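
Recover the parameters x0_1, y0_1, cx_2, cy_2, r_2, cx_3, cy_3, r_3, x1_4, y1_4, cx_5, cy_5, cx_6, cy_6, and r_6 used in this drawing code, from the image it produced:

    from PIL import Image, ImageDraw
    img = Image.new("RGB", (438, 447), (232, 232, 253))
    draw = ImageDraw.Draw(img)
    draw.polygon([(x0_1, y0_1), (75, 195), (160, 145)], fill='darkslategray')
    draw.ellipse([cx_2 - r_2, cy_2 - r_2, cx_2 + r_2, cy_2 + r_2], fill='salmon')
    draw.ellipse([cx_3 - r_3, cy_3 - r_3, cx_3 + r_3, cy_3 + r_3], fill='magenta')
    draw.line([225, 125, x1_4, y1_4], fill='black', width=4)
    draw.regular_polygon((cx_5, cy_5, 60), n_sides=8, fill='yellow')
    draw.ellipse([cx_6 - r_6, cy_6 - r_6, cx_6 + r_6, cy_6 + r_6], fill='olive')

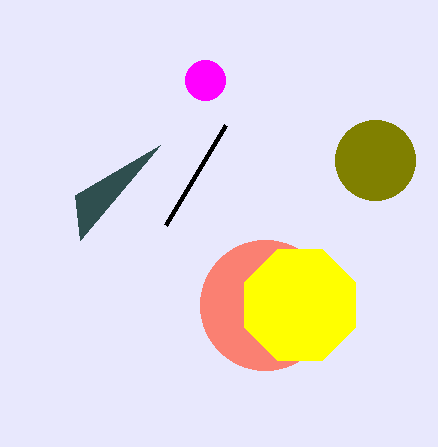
x0_1 = 80
y0_1 = 240
cx_2 = 265
cy_2 = 305
r_2 = 65
cx_3 = 205
cy_3 = 80
r_3 = 20
x1_4 = 165
y1_4 = 225
cx_5 = 300
cy_5 = 305
cx_6 = 375
cy_6 = 160
r_6 = 40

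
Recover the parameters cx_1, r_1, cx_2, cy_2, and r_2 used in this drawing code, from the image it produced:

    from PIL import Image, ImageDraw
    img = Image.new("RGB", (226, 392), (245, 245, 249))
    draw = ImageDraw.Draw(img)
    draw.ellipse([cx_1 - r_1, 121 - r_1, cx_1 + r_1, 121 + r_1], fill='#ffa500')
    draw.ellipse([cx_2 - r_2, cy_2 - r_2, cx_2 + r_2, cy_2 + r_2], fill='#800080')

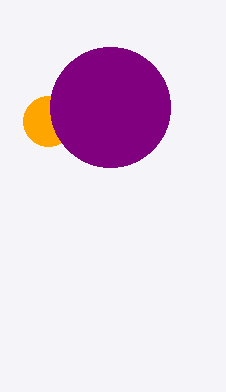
cx_1 = 48; r_1 = 25; cx_2 = 110; cy_2 = 107; r_2 = 60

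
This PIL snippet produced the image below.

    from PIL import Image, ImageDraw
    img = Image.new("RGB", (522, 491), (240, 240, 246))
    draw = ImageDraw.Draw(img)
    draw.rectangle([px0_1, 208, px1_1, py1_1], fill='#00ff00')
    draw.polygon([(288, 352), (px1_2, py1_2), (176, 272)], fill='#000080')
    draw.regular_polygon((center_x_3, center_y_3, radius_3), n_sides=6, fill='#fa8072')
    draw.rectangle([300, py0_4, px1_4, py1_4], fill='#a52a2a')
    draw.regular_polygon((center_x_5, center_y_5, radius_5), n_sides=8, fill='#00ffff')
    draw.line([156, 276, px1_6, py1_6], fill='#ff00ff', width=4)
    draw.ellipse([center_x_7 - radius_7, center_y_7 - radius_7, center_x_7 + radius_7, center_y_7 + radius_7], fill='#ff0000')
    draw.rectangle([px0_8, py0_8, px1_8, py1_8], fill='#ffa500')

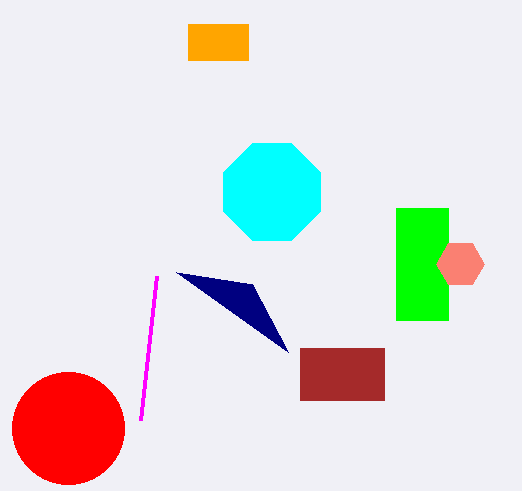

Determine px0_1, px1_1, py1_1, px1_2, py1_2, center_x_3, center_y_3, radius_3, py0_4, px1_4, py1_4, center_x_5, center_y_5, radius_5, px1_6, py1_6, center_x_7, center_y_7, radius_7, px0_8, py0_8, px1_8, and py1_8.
px0_1 = 396, px1_1 = 448, py1_1 = 320, px1_2 = 252, py1_2 = 284, center_x_3 = 460, center_y_3 = 264, radius_3 = 24, py0_4 = 348, px1_4 = 384, py1_4 = 400, center_x_5 = 272, center_y_5 = 192, radius_5 = 52, px1_6 = 140, py1_6 = 420, center_x_7 = 68, center_y_7 = 428, radius_7 = 56, px0_8 = 188, py0_8 = 24, px1_8 = 248, py1_8 = 60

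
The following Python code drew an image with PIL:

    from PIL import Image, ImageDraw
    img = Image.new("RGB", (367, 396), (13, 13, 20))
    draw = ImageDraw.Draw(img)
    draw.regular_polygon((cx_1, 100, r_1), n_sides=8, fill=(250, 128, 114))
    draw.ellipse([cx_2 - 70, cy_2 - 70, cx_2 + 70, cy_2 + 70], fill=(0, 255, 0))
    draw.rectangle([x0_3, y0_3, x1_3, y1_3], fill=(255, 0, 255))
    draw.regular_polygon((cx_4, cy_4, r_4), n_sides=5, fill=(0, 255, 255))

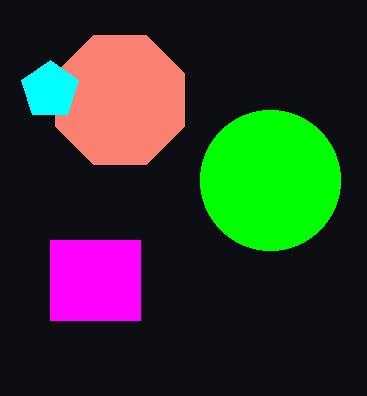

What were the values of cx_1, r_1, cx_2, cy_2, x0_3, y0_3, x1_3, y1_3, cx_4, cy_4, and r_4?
cx_1 = 120
r_1 = 70
cx_2 = 270
cy_2 = 180
x0_3 = 50
y0_3 = 240
x1_3 = 140
y1_3 = 320
cx_4 = 50
cy_4 = 90
r_4 = 30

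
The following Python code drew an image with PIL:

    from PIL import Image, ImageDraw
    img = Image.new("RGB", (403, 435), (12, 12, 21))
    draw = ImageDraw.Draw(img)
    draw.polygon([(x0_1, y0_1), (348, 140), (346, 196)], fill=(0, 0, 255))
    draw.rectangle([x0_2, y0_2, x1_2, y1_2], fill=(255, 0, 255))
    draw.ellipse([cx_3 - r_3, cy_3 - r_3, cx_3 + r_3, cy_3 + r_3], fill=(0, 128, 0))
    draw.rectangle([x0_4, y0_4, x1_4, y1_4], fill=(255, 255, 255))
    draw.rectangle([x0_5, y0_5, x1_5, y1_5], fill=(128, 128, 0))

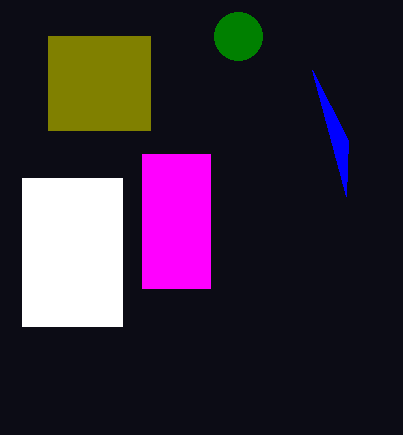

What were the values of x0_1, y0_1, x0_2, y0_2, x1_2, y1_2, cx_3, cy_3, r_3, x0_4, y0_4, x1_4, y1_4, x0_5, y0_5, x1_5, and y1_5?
x0_1 = 312, y0_1 = 70, x0_2 = 142, y0_2 = 154, x1_2 = 210, y1_2 = 288, cx_3 = 238, cy_3 = 36, r_3 = 24, x0_4 = 22, y0_4 = 178, x1_4 = 122, y1_4 = 326, x0_5 = 48, y0_5 = 36, x1_5 = 150, y1_5 = 130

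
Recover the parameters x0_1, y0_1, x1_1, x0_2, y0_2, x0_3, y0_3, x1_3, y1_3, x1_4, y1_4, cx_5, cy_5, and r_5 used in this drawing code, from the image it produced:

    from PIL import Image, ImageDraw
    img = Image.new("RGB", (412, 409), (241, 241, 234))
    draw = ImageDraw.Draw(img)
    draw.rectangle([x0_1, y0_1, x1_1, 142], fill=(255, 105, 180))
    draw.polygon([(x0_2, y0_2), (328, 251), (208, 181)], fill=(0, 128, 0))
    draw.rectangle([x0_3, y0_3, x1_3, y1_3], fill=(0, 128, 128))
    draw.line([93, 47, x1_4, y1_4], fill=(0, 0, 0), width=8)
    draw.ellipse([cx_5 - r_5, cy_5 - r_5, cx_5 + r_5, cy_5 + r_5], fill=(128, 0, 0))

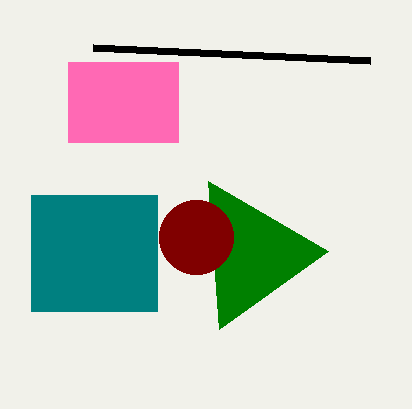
x0_1 = 68; y0_1 = 62; x1_1 = 178; x0_2 = 219; y0_2 = 329; x0_3 = 31; y0_3 = 195; x1_3 = 157; y1_3 = 311; x1_4 = 370; y1_4 = 60; cx_5 = 196; cy_5 = 237; r_5 = 37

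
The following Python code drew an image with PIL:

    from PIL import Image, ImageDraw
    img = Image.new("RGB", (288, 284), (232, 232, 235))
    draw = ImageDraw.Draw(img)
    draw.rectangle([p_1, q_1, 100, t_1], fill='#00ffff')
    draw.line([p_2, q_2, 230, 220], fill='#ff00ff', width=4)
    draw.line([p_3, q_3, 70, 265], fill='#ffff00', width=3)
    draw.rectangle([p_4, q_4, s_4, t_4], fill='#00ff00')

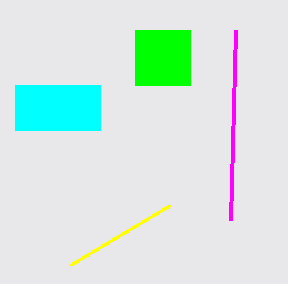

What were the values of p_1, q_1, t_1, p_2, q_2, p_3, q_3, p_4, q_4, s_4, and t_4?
p_1 = 15, q_1 = 85, t_1 = 130, p_2 = 235, q_2 = 30, p_3 = 170, q_3 = 205, p_4 = 135, q_4 = 30, s_4 = 190, t_4 = 85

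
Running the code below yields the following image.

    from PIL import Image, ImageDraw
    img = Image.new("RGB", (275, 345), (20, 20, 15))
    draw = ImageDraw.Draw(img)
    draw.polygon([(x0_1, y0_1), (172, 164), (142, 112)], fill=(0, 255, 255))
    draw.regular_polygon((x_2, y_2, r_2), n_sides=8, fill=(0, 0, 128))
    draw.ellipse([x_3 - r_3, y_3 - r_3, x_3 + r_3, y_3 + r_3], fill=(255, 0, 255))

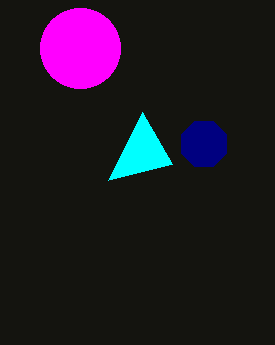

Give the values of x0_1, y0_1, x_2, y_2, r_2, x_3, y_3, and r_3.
x0_1 = 108, y0_1 = 180, x_2 = 204, y_2 = 144, r_2 = 24, x_3 = 80, y_3 = 48, r_3 = 40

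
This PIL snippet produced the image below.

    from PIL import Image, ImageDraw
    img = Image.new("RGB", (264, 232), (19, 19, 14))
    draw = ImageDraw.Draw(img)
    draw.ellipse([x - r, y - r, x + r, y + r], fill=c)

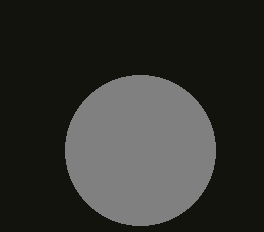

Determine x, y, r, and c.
x = 140, y = 150, r = 75, c = 'gray'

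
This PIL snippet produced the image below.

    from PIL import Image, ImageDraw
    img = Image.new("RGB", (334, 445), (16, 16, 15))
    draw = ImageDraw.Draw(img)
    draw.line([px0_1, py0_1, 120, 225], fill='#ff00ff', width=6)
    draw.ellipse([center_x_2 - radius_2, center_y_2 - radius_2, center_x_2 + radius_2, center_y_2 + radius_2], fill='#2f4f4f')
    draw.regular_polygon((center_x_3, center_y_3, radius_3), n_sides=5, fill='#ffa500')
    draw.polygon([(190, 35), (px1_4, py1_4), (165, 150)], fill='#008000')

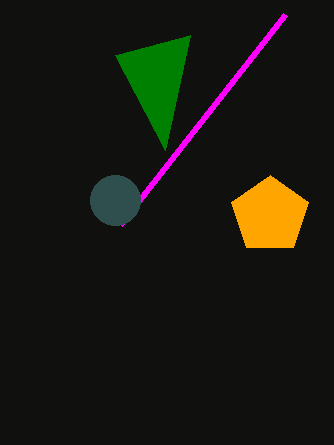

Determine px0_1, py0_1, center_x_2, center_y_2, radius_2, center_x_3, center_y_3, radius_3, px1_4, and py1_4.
px0_1 = 285
py0_1 = 15
center_x_2 = 115
center_y_2 = 200
radius_2 = 25
center_x_3 = 270
center_y_3 = 215
radius_3 = 40
px1_4 = 115
py1_4 = 55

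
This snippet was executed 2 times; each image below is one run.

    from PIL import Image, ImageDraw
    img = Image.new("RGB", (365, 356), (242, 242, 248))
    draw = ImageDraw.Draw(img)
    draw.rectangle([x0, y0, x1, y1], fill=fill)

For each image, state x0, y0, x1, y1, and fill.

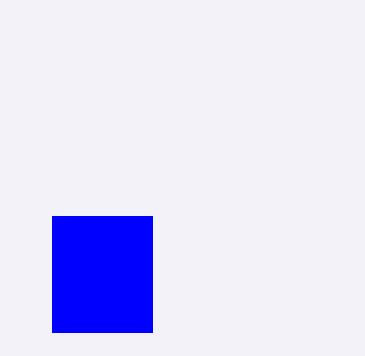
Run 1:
x0 = 52, y0 = 216, x1 = 152, y1 = 332, fill = 'blue'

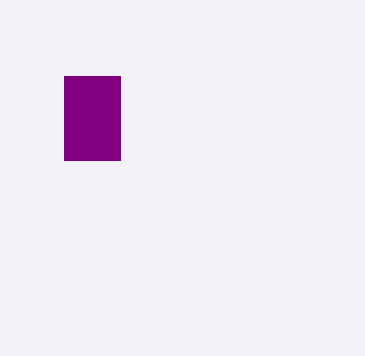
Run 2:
x0 = 64
y0 = 76
x1 = 120
y1 = 160
fill = 'purple'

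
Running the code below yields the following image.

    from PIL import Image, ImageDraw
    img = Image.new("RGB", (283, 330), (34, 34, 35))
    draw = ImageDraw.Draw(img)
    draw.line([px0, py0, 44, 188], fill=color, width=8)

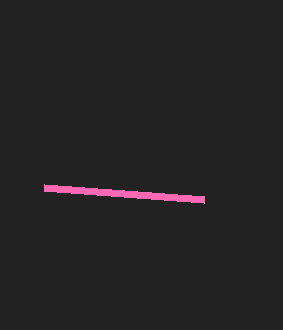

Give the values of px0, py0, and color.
px0 = 204
py0 = 200
color = 'hotpink'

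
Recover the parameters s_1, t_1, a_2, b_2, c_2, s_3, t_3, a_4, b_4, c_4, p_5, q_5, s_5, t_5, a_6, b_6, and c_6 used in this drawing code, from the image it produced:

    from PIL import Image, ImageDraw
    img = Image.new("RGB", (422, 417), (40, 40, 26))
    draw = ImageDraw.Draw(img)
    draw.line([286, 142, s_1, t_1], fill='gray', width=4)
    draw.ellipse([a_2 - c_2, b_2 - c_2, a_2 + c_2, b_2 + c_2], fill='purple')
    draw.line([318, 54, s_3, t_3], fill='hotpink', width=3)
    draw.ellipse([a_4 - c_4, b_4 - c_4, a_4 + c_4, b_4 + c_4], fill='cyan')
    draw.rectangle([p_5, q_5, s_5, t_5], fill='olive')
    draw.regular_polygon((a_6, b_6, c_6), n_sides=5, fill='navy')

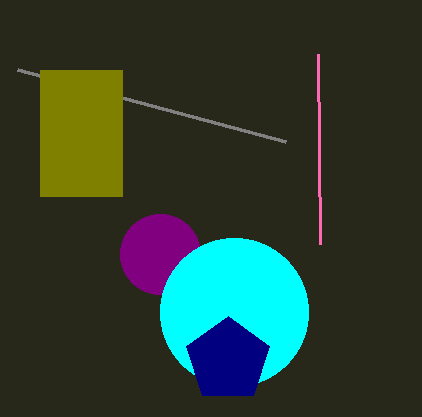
s_1 = 18
t_1 = 70
a_2 = 160
b_2 = 254
c_2 = 40
s_3 = 320
t_3 = 244
a_4 = 234
b_4 = 312
c_4 = 74
p_5 = 40
q_5 = 70
s_5 = 122
t_5 = 196
a_6 = 228
b_6 = 360
c_6 = 44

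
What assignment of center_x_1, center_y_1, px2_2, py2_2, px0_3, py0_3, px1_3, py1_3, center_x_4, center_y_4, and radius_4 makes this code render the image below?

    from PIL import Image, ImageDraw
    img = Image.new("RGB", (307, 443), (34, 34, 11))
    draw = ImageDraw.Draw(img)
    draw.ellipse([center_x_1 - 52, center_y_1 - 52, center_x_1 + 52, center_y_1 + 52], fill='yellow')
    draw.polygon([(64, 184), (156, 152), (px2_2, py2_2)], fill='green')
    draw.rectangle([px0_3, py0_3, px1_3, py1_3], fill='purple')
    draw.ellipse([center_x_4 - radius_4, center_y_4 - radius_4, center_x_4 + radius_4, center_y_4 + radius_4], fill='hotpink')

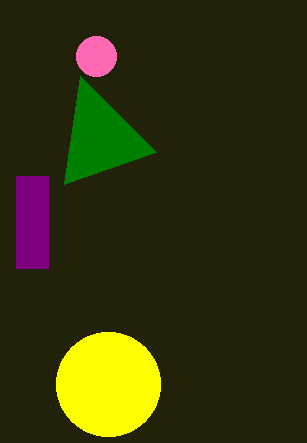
center_x_1 = 108, center_y_1 = 384, px2_2 = 80, py2_2 = 76, px0_3 = 16, py0_3 = 176, px1_3 = 48, py1_3 = 268, center_x_4 = 96, center_y_4 = 56, radius_4 = 20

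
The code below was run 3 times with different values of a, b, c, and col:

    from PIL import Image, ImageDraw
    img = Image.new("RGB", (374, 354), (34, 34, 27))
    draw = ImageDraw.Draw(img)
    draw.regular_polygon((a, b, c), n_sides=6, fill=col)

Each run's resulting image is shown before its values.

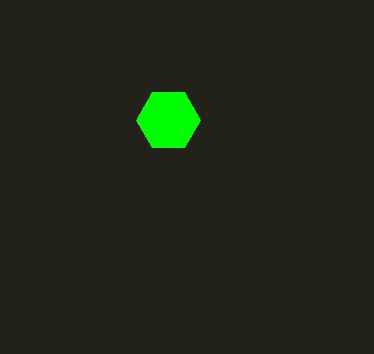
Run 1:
a = 168, b = 120, c = 32, col = 'lime'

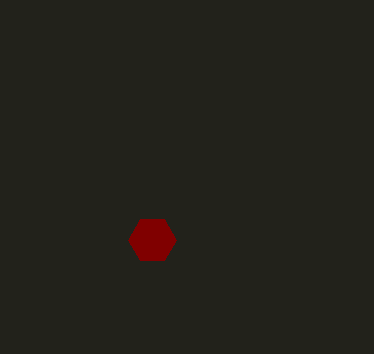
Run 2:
a = 152, b = 240, c = 24, col = 'maroon'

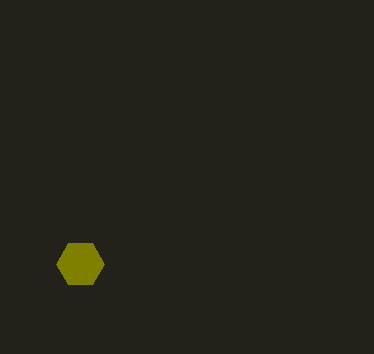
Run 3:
a = 80
b = 264
c = 24
col = 'olive'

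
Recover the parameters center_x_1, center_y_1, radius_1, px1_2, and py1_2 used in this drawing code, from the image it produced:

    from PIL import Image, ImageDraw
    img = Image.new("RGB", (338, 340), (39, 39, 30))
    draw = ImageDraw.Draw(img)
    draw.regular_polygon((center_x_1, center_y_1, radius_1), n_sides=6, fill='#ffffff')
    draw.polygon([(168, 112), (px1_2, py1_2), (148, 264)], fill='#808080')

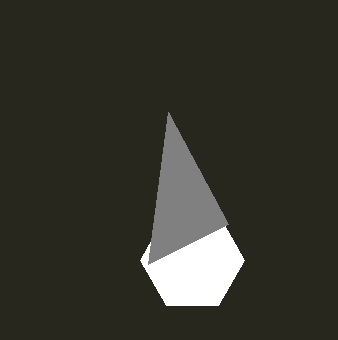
center_x_1 = 192, center_y_1 = 260, radius_1 = 52, px1_2 = 228, py1_2 = 224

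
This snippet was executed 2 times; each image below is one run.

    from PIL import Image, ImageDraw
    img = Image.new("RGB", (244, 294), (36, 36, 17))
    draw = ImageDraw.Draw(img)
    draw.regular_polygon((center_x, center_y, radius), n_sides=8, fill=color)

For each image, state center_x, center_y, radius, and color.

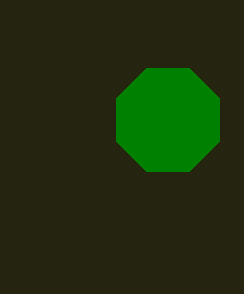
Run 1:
center_x = 168, center_y = 120, radius = 56, color = 'green'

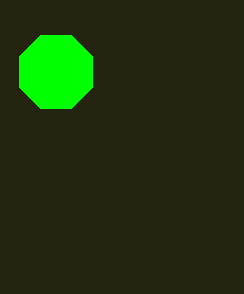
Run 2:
center_x = 56; center_y = 72; radius = 40; color = 'lime'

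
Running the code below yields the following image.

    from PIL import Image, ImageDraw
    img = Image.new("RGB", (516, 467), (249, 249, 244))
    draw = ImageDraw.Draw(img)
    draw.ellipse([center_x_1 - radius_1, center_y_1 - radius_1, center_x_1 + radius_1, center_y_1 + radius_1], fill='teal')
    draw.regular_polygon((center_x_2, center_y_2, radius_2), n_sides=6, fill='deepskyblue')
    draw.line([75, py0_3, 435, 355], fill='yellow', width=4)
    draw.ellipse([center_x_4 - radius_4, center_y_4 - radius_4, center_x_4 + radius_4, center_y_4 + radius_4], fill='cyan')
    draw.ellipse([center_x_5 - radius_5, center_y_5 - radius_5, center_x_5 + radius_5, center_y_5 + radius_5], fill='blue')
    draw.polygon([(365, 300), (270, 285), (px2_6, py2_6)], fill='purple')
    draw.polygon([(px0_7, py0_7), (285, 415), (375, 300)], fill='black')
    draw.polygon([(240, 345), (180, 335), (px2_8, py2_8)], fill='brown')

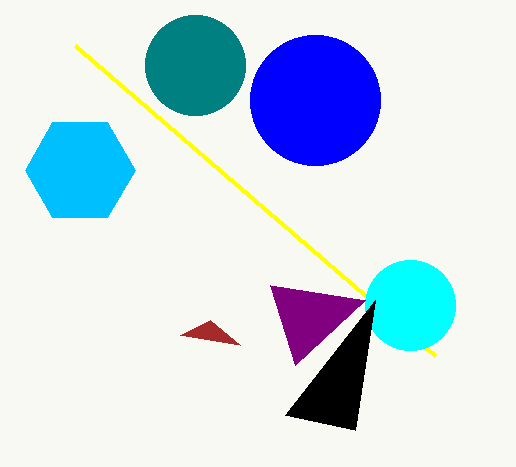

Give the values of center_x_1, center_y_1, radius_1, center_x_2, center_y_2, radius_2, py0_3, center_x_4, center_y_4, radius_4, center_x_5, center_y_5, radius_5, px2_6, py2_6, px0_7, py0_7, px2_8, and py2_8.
center_x_1 = 195
center_y_1 = 65
radius_1 = 50
center_x_2 = 80
center_y_2 = 170
radius_2 = 55
py0_3 = 45
center_x_4 = 410
center_y_4 = 305
radius_4 = 45
center_x_5 = 315
center_y_5 = 100
radius_5 = 65
px2_6 = 295
py2_6 = 365
px0_7 = 355
py0_7 = 430
px2_8 = 210
py2_8 = 320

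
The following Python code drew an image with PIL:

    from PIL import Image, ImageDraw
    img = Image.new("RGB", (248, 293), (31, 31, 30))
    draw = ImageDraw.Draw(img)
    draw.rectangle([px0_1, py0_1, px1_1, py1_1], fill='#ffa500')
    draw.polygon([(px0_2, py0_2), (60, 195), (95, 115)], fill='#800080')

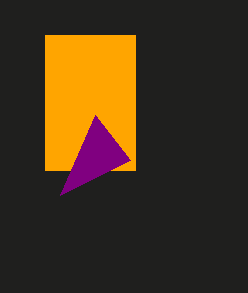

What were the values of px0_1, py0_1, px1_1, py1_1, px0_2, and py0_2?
px0_1 = 45, py0_1 = 35, px1_1 = 135, py1_1 = 170, px0_2 = 130, py0_2 = 160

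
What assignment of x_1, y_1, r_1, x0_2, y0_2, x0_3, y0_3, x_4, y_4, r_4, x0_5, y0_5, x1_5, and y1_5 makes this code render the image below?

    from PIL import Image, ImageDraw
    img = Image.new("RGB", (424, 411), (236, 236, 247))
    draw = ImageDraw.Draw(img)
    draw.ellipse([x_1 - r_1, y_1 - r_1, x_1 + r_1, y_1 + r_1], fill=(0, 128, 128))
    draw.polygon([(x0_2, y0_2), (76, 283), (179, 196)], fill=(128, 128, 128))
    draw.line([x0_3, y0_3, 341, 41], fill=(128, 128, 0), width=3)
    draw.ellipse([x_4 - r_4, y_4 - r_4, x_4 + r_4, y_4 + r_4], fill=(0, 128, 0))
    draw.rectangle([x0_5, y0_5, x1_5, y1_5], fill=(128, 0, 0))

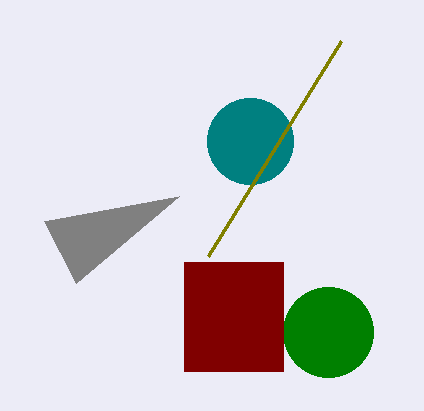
x_1 = 250; y_1 = 141; r_1 = 43; x0_2 = 44; y0_2 = 221; x0_3 = 208; y0_3 = 256; x_4 = 328; y_4 = 332; r_4 = 45; x0_5 = 184; y0_5 = 262; x1_5 = 283; y1_5 = 371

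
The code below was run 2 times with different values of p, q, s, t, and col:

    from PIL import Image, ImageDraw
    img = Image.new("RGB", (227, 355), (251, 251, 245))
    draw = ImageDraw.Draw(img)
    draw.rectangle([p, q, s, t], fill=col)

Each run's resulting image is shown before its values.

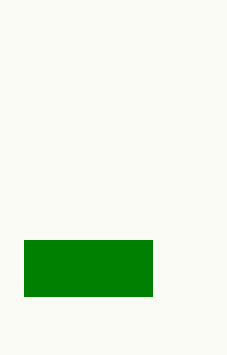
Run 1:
p = 24, q = 240, s = 152, t = 296, col = 'green'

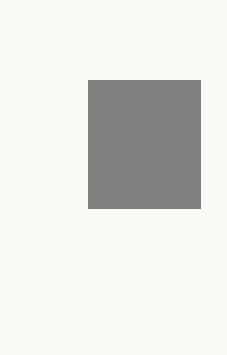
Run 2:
p = 88
q = 80
s = 200
t = 208
col = 'gray'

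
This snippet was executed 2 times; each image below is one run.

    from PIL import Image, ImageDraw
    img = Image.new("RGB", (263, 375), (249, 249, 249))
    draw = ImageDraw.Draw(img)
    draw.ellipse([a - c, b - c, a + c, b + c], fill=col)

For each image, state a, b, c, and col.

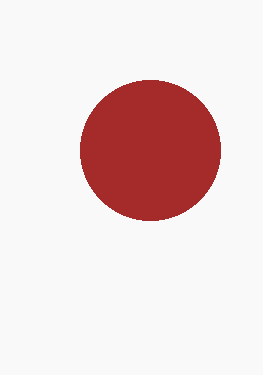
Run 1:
a = 150; b = 150; c = 70; col = 'brown'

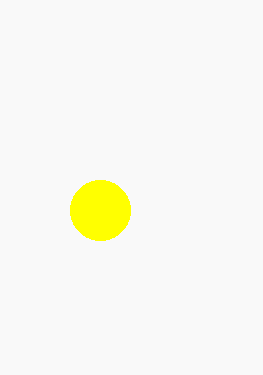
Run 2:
a = 100; b = 210; c = 30; col = 'yellow'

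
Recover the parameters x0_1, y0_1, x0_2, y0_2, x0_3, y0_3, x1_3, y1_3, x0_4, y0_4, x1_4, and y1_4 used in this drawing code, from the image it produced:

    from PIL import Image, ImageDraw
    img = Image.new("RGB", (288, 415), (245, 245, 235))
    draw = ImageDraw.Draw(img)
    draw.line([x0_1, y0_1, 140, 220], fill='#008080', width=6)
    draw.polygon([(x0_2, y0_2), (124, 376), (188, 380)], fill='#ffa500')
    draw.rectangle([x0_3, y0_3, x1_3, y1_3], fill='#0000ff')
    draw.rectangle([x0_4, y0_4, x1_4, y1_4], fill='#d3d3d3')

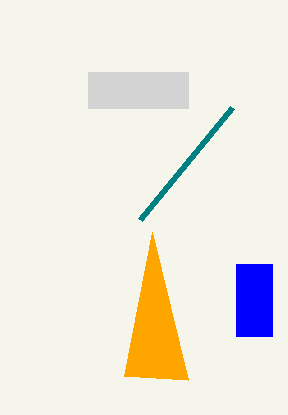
x0_1 = 232; y0_1 = 108; x0_2 = 152; y0_2 = 232; x0_3 = 236; y0_3 = 264; x1_3 = 272; y1_3 = 336; x0_4 = 88; y0_4 = 72; x1_4 = 188; y1_4 = 108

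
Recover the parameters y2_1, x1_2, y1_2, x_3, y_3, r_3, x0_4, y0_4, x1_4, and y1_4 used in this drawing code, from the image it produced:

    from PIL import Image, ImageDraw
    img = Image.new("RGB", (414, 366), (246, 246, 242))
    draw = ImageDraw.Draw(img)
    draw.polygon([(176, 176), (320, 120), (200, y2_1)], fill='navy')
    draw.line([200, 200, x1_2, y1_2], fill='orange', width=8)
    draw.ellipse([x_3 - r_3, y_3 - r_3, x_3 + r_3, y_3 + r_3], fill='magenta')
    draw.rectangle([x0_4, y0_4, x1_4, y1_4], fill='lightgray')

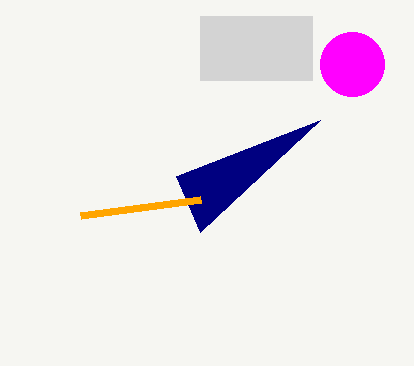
y2_1 = 232
x1_2 = 80
y1_2 = 216
x_3 = 352
y_3 = 64
r_3 = 32
x0_4 = 200
y0_4 = 16
x1_4 = 312
y1_4 = 80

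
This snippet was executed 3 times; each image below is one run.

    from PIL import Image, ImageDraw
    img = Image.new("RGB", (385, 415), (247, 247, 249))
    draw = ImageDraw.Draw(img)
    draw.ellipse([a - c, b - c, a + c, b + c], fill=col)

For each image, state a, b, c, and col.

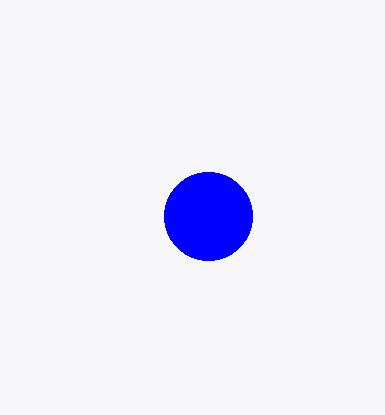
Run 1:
a = 208
b = 216
c = 44
col = 'blue'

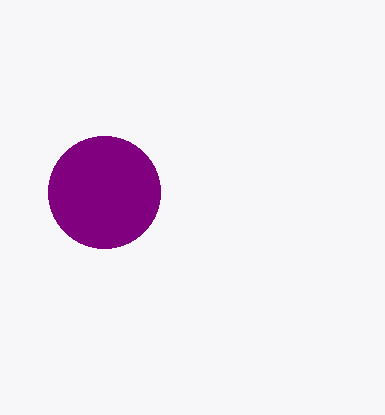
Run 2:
a = 104; b = 192; c = 56; col = 'purple'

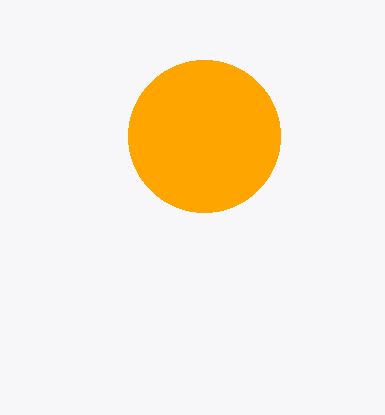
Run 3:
a = 204
b = 136
c = 76
col = 'orange'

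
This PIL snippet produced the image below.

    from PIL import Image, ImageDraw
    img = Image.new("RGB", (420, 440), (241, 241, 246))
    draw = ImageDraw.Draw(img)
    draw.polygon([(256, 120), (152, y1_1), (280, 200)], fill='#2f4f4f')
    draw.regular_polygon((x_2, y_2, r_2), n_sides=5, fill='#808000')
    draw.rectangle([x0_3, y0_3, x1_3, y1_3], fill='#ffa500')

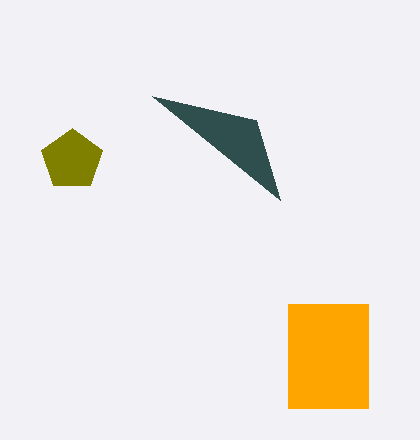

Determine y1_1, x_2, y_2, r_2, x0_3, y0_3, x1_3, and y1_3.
y1_1 = 96
x_2 = 72
y_2 = 160
r_2 = 32
x0_3 = 288
y0_3 = 304
x1_3 = 368
y1_3 = 408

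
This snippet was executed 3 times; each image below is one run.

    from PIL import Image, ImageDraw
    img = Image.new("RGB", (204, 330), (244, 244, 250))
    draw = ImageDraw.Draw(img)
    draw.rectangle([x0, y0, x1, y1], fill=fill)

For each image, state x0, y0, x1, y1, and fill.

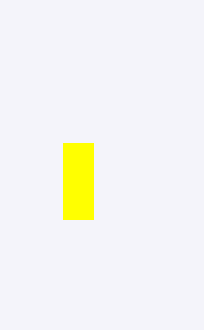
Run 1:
x0 = 63, y0 = 143, x1 = 93, y1 = 219, fill = 'yellow'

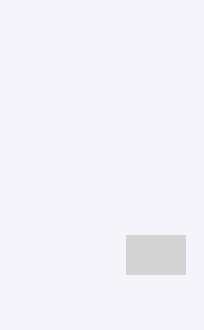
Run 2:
x0 = 126, y0 = 235, x1 = 185, y1 = 274, fill = 'lightgray'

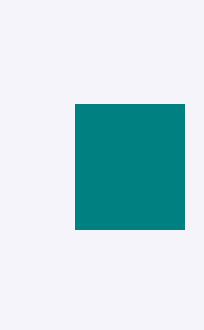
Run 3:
x0 = 75; y0 = 104; x1 = 184; y1 = 229; fill = 'teal'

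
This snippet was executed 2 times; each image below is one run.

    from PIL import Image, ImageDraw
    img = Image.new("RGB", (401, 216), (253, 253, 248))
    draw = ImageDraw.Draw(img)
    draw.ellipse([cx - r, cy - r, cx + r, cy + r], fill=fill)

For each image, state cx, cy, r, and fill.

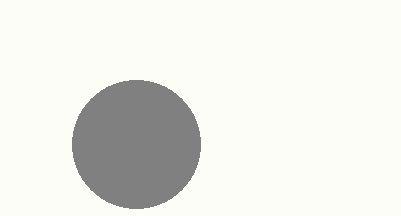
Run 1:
cx = 136, cy = 144, r = 64, fill = 'gray'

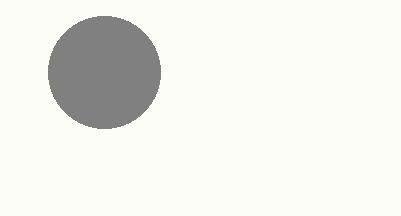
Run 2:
cx = 104
cy = 72
r = 56
fill = 'gray'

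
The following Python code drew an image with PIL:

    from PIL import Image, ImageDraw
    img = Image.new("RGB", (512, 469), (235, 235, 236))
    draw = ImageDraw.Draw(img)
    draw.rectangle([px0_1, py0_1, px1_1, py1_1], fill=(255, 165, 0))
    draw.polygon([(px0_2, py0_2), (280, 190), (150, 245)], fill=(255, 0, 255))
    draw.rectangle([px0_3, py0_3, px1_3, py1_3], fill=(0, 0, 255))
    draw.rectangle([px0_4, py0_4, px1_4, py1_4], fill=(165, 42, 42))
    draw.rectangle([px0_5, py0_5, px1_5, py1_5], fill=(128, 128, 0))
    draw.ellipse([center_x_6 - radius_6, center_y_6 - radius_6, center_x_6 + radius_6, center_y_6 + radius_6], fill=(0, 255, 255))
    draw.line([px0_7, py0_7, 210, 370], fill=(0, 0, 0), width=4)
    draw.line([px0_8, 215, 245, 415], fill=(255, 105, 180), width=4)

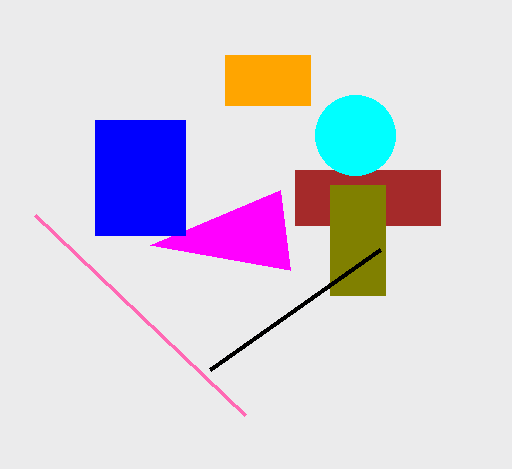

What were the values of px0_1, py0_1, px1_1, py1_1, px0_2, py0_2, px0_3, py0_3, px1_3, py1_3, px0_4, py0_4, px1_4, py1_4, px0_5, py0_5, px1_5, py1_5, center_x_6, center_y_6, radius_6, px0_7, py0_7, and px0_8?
px0_1 = 225
py0_1 = 55
px1_1 = 310
py1_1 = 105
px0_2 = 290
py0_2 = 270
px0_3 = 95
py0_3 = 120
px1_3 = 185
py1_3 = 235
px0_4 = 295
py0_4 = 170
px1_4 = 440
py1_4 = 225
px0_5 = 330
py0_5 = 185
px1_5 = 385
py1_5 = 295
center_x_6 = 355
center_y_6 = 135
radius_6 = 40
px0_7 = 380
py0_7 = 250
px0_8 = 35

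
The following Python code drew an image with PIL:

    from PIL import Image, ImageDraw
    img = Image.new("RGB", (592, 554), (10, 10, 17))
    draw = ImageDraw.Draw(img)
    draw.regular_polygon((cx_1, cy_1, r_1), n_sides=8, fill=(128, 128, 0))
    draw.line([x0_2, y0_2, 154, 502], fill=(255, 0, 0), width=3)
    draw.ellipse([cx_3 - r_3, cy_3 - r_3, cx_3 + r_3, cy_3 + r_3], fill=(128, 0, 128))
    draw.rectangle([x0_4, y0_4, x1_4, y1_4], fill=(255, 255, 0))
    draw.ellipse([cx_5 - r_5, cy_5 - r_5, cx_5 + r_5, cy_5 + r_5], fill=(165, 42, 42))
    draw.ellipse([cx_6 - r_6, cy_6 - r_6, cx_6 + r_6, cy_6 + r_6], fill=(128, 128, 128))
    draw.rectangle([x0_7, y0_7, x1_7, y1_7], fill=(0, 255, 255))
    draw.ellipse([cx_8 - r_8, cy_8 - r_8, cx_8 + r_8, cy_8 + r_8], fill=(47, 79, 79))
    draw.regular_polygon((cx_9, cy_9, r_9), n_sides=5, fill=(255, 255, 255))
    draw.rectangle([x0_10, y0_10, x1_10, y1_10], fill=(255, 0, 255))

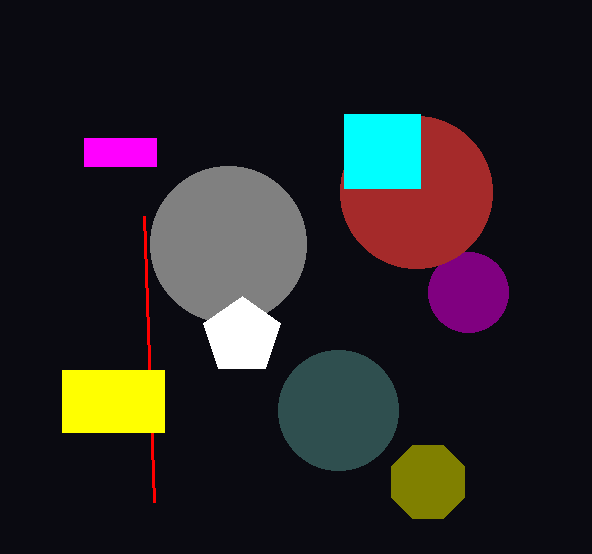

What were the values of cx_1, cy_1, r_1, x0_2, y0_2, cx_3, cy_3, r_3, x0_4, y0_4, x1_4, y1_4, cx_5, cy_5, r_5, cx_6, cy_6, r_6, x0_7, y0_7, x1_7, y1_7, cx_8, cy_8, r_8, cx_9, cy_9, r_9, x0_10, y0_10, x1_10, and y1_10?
cx_1 = 428, cy_1 = 482, r_1 = 40, x0_2 = 144, y0_2 = 216, cx_3 = 468, cy_3 = 292, r_3 = 40, x0_4 = 62, y0_4 = 370, x1_4 = 164, y1_4 = 432, cx_5 = 416, cy_5 = 192, r_5 = 76, cx_6 = 228, cy_6 = 244, r_6 = 78, x0_7 = 344, y0_7 = 114, x1_7 = 420, y1_7 = 188, cx_8 = 338, cy_8 = 410, r_8 = 60, cx_9 = 242, cy_9 = 336, r_9 = 40, x0_10 = 84, y0_10 = 138, x1_10 = 156, y1_10 = 166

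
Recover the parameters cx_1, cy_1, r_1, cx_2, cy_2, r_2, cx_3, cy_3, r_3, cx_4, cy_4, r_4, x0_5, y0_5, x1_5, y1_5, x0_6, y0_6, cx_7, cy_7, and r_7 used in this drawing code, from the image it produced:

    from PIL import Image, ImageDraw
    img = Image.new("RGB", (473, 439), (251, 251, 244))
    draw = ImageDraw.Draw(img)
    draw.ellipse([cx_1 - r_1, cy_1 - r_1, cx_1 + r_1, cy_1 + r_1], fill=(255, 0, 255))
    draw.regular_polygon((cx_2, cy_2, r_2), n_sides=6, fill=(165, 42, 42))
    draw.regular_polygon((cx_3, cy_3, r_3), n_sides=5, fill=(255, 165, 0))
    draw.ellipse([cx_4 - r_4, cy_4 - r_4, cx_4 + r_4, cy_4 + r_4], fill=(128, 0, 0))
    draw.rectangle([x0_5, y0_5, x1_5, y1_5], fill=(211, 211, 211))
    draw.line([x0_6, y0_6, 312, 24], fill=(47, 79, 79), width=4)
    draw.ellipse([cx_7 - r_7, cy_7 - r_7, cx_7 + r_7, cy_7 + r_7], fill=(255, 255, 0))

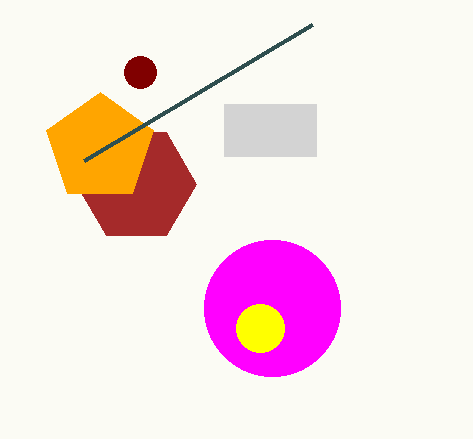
cx_1 = 272, cy_1 = 308, r_1 = 68, cx_2 = 136, cy_2 = 184, r_2 = 60, cx_3 = 100, cy_3 = 148, r_3 = 56, cx_4 = 140, cy_4 = 72, r_4 = 16, x0_5 = 224, y0_5 = 104, x1_5 = 316, y1_5 = 156, x0_6 = 84, y0_6 = 160, cx_7 = 260, cy_7 = 328, r_7 = 24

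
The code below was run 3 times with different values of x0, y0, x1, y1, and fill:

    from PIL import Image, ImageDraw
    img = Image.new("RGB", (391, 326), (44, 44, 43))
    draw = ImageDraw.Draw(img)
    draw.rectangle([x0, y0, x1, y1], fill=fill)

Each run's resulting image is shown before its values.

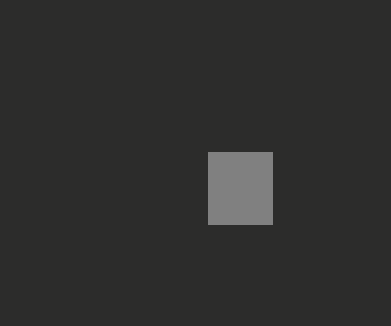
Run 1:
x0 = 208; y0 = 152; x1 = 272; y1 = 224; fill = 'gray'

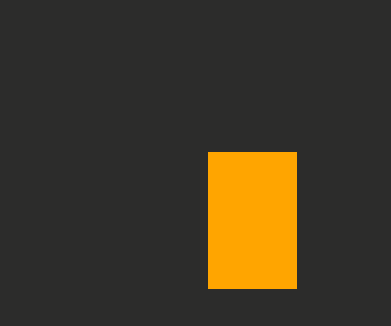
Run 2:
x0 = 208, y0 = 152, x1 = 296, y1 = 288, fill = 'orange'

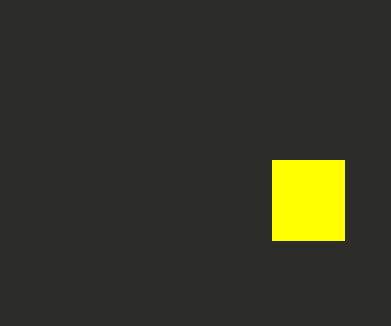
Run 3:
x0 = 272
y0 = 160
x1 = 344
y1 = 240
fill = 'yellow'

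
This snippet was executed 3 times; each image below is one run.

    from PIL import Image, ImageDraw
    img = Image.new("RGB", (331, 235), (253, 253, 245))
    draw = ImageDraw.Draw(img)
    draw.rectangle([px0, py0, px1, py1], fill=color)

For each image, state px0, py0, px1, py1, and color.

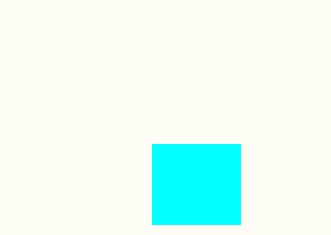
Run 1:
px0 = 152; py0 = 144; px1 = 240; py1 = 224; color = 'cyan'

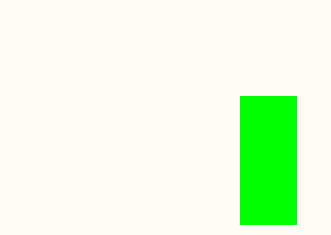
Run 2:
px0 = 240, py0 = 96, px1 = 296, py1 = 224, color = 'lime'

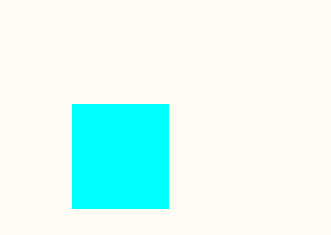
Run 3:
px0 = 72, py0 = 104, px1 = 168, py1 = 208, color = 'cyan'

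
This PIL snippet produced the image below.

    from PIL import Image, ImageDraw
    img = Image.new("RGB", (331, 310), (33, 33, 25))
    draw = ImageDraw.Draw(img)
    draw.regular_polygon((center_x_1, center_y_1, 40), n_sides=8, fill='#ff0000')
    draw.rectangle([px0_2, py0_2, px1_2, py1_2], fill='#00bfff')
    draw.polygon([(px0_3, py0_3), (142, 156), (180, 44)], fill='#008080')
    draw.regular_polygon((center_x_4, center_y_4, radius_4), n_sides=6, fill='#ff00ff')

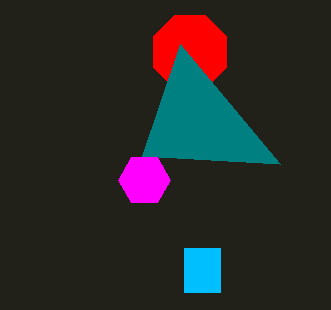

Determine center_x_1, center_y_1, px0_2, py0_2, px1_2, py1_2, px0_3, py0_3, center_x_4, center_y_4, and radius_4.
center_x_1 = 190
center_y_1 = 52
px0_2 = 184
py0_2 = 248
px1_2 = 220
py1_2 = 292
px0_3 = 280
py0_3 = 164
center_x_4 = 144
center_y_4 = 180
radius_4 = 26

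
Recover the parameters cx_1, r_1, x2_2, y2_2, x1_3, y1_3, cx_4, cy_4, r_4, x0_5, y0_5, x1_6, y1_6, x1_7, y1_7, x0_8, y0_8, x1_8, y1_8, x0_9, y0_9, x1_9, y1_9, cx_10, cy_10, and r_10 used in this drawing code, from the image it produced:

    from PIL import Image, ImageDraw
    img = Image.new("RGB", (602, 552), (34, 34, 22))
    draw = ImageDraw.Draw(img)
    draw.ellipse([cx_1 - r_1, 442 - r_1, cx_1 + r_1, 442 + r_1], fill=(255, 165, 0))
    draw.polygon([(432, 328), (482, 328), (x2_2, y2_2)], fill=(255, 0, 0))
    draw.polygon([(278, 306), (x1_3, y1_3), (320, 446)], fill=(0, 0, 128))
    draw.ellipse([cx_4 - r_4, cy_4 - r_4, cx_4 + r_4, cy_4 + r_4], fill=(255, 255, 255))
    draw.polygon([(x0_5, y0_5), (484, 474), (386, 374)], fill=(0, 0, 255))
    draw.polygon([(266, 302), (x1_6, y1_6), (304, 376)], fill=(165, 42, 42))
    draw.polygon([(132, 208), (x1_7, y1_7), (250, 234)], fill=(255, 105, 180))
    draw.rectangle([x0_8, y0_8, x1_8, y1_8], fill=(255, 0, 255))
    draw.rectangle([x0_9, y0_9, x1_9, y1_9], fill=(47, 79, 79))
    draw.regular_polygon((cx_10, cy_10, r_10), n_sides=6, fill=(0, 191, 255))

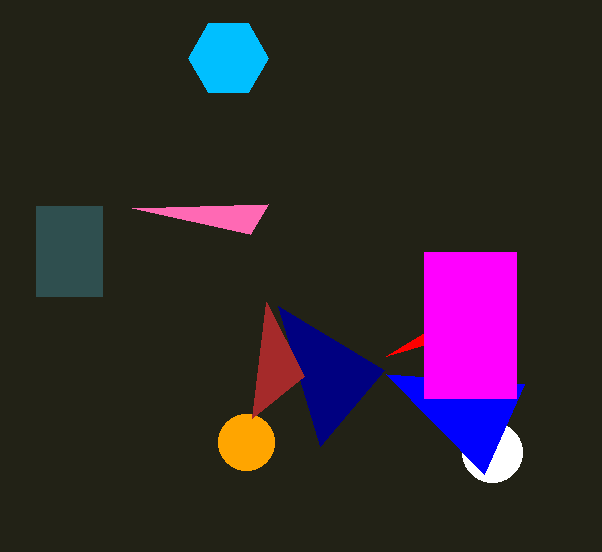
cx_1 = 246; r_1 = 28; x2_2 = 386; y2_2 = 356; x1_3 = 384; y1_3 = 370; cx_4 = 492; cy_4 = 452; r_4 = 30; x0_5 = 524; y0_5 = 384; x1_6 = 252; y1_6 = 418; x1_7 = 268; y1_7 = 204; x0_8 = 424; y0_8 = 252; x1_8 = 516; y1_8 = 398; x0_9 = 36; y0_9 = 206; x1_9 = 102; y1_9 = 296; cx_10 = 228; cy_10 = 58; r_10 = 40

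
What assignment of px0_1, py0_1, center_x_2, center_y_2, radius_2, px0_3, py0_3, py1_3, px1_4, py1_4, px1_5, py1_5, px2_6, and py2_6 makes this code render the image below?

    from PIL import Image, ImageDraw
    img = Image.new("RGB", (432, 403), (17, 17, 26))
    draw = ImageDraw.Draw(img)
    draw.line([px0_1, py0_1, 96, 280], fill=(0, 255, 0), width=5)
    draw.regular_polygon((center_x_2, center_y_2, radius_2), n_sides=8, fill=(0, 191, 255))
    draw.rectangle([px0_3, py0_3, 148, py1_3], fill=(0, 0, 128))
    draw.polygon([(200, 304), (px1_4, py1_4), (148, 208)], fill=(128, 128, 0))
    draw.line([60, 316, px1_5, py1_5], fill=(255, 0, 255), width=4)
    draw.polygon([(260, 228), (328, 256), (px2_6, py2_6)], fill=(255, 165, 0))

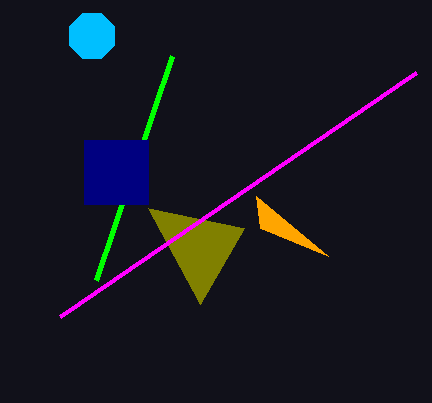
px0_1 = 172, py0_1 = 56, center_x_2 = 92, center_y_2 = 36, radius_2 = 24, px0_3 = 84, py0_3 = 140, py1_3 = 204, px1_4 = 244, py1_4 = 228, px1_5 = 416, py1_5 = 72, px2_6 = 256, py2_6 = 196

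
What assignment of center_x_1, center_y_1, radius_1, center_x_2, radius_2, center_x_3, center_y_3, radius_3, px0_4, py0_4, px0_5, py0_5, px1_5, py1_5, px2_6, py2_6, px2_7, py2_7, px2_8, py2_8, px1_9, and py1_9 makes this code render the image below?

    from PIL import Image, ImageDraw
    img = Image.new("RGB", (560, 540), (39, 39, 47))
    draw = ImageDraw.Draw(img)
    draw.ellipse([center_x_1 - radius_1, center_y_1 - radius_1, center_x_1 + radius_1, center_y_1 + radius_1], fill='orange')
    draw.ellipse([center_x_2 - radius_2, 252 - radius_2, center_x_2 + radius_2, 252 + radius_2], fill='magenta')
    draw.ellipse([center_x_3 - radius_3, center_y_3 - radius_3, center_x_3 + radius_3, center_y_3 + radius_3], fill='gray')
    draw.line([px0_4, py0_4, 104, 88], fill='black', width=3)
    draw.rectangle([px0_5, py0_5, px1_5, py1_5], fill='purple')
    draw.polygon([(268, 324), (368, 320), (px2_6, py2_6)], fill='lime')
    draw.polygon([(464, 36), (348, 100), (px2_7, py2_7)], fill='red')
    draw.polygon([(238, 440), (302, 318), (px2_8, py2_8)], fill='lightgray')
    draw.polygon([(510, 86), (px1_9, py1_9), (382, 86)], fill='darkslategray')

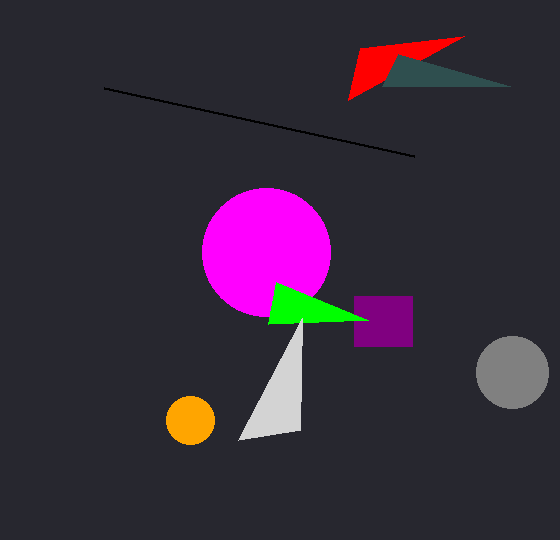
center_x_1 = 190; center_y_1 = 420; radius_1 = 24; center_x_2 = 266; radius_2 = 64; center_x_3 = 512; center_y_3 = 372; radius_3 = 36; px0_4 = 414; py0_4 = 156; px0_5 = 354; py0_5 = 296; px1_5 = 412; py1_5 = 346; px2_6 = 276; py2_6 = 282; px2_7 = 360; py2_7 = 48; px2_8 = 300; py2_8 = 430; px1_9 = 398; py1_9 = 54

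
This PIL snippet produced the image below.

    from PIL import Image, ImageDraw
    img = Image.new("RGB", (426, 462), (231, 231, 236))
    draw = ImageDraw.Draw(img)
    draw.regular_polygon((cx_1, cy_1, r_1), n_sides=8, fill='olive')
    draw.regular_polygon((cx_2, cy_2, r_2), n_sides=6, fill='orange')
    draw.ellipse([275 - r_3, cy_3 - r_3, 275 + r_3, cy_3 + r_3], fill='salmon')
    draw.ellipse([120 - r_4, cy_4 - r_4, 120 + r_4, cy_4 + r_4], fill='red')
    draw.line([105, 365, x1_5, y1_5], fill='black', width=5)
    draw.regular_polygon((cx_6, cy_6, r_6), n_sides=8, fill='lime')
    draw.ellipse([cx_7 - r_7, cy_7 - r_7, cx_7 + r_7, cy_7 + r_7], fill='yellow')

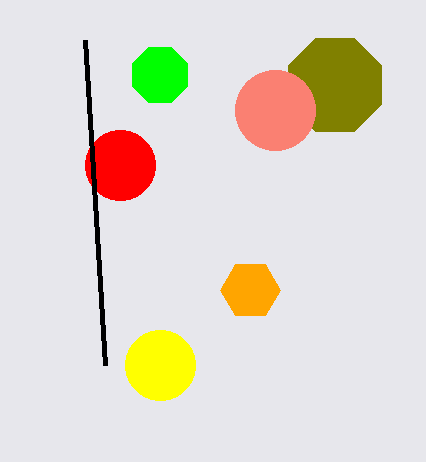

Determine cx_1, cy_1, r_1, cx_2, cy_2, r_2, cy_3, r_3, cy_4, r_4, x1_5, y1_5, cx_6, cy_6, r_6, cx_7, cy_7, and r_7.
cx_1 = 335
cy_1 = 85
r_1 = 50
cx_2 = 250
cy_2 = 290
r_2 = 30
cy_3 = 110
r_3 = 40
cy_4 = 165
r_4 = 35
x1_5 = 85
y1_5 = 40
cx_6 = 160
cy_6 = 75
r_6 = 30
cx_7 = 160
cy_7 = 365
r_7 = 35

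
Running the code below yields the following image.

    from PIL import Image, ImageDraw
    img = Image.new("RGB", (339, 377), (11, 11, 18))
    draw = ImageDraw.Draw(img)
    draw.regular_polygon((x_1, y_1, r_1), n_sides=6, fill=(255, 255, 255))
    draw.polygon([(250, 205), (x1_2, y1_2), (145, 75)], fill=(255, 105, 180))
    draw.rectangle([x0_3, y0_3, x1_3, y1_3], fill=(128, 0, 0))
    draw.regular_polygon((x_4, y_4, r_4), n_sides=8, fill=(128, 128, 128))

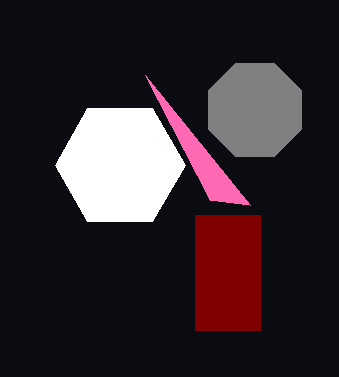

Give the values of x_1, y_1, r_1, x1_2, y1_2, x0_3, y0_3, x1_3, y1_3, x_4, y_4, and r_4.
x_1 = 120; y_1 = 165; r_1 = 65; x1_2 = 210; y1_2 = 200; x0_3 = 195; y0_3 = 215; x1_3 = 260; y1_3 = 330; x_4 = 255; y_4 = 110; r_4 = 50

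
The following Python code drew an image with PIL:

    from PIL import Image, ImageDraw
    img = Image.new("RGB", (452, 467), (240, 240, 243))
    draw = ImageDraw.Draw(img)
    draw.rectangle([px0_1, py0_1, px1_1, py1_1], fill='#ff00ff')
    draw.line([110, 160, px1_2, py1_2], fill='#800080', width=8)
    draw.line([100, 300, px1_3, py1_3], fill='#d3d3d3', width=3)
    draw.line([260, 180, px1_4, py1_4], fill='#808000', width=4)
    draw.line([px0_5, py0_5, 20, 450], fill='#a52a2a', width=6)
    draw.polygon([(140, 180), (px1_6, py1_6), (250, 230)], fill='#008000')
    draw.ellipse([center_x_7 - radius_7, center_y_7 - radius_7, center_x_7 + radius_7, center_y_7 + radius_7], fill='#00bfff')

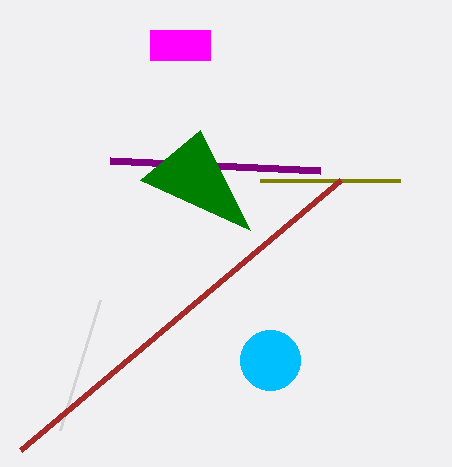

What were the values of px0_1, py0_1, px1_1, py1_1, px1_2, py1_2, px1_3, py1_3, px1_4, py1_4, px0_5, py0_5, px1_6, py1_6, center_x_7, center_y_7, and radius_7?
px0_1 = 150; py0_1 = 30; px1_1 = 210; py1_1 = 60; px1_2 = 320; py1_2 = 170; px1_3 = 60; py1_3 = 430; px1_4 = 400; py1_4 = 180; px0_5 = 340; py0_5 = 180; px1_6 = 200; py1_6 = 130; center_x_7 = 270; center_y_7 = 360; radius_7 = 30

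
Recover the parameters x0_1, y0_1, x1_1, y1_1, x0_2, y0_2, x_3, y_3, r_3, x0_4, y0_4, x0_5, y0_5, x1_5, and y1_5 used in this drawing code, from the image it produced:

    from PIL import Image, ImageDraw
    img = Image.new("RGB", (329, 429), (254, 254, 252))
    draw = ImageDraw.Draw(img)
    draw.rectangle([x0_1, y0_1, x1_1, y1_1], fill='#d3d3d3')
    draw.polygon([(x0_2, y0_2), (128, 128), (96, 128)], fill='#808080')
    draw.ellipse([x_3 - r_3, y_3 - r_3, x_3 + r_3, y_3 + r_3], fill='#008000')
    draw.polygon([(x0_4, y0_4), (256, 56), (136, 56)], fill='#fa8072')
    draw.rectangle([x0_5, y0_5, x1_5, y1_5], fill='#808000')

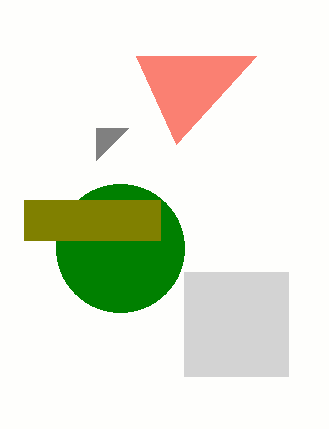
x0_1 = 184, y0_1 = 272, x1_1 = 288, y1_1 = 376, x0_2 = 96, y0_2 = 160, x_3 = 120, y_3 = 248, r_3 = 64, x0_4 = 176, y0_4 = 144, x0_5 = 24, y0_5 = 200, x1_5 = 160, y1_5 = 240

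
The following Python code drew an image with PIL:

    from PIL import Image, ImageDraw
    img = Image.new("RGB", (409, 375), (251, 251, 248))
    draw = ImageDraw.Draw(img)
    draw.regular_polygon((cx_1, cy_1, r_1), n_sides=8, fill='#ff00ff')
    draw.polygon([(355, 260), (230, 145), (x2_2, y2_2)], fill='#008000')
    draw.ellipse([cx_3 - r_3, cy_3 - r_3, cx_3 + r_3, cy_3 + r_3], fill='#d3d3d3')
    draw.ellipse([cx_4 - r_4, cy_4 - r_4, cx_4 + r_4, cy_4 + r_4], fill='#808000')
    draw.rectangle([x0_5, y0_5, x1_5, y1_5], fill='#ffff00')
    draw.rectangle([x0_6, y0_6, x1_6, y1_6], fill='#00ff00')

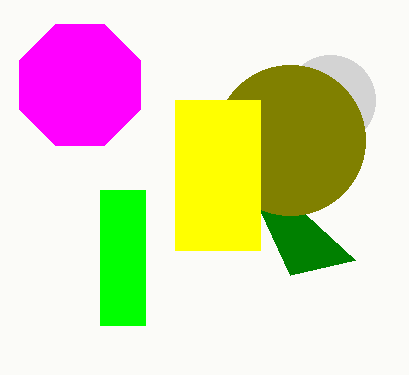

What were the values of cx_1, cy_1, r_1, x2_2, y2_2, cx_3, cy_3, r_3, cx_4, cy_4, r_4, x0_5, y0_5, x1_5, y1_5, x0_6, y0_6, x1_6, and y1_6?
cx_1 = 80, cy_1 = 85, r_1 = 65, x2_2 = 290, y2_2 = 275, cx_3 = 330, cy_3 = 100, r_3 = 45, cx_4 = 290, cy_4 = 140, r_4 = 75, x0_5 = 175, y0_5 = 100, x1_5 = 260, y1_5 = 250, x0_6 = 100, y0_6 = 190, x1_6 = 145, y1_6 = 325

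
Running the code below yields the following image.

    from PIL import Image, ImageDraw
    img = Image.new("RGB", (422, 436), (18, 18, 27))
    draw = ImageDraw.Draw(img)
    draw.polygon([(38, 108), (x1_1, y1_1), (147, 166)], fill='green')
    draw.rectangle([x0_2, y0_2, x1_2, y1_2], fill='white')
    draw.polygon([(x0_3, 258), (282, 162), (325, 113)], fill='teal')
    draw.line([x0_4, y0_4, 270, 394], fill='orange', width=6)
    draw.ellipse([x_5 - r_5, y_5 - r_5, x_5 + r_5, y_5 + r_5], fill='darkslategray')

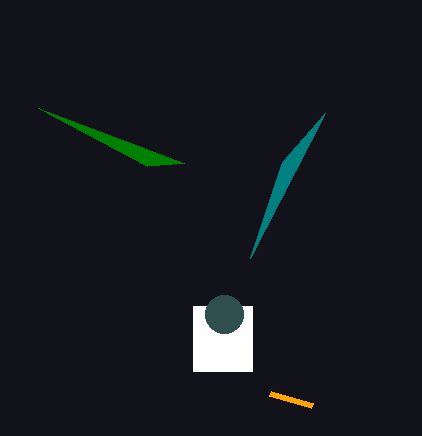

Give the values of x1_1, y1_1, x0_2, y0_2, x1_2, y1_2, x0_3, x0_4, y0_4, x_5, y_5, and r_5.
x1_1 = 184
y1_1 = 163
x0_2 = 193
y0_2 = 306
x1_2 = 252
y1_2 = 371
x0_3 = 250
x0_4 = 312
y0_4 = 406
x_5 = 224
y_5 = 314
r_5 = 19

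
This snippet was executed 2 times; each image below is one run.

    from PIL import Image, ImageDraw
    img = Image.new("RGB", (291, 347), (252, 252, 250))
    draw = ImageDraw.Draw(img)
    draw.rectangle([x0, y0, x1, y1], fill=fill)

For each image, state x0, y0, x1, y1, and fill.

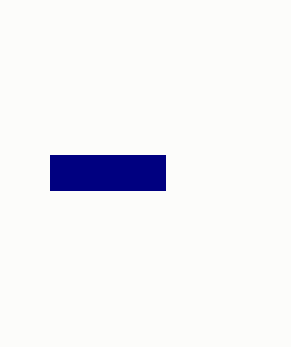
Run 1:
x0 = 50; y0 = 155; x1 = 165; y1 = 190; fill = 'navy'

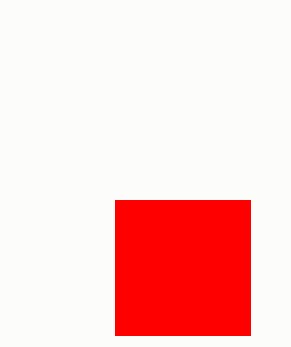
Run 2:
x0 = 115; y0 = 200; x1 = 250; y1 = 335; fill = 'red'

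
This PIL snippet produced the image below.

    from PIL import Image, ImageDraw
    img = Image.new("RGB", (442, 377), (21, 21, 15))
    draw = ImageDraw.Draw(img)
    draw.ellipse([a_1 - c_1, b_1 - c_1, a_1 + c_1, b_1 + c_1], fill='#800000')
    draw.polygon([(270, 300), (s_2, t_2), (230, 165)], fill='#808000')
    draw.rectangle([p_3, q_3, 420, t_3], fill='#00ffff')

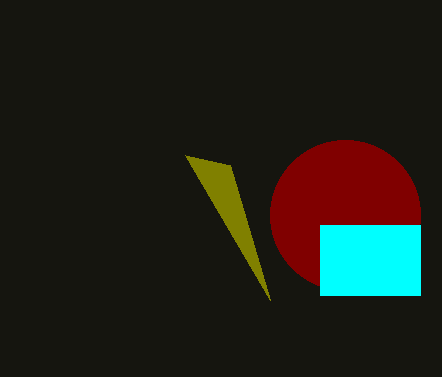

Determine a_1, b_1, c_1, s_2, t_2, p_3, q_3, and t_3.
a_1 = 345; b_1 = 215; c_1 = 75; s_2 = 185; t_2 = 155; p_3 = 320; q_3 = 225; t_3 = 295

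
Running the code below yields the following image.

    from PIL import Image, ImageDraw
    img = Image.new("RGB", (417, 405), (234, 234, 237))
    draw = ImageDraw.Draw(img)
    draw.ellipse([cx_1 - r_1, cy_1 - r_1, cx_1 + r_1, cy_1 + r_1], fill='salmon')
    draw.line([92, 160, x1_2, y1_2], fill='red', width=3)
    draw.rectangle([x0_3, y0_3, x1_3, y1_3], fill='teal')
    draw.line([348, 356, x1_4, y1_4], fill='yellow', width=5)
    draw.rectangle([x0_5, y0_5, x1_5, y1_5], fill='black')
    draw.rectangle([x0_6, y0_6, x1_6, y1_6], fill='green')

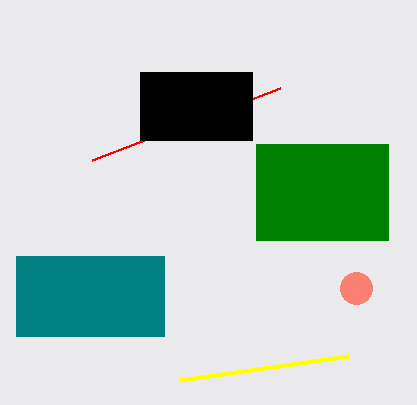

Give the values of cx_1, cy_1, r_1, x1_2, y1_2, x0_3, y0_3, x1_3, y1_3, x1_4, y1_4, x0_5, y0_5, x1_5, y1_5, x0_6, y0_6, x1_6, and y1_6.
cx_1 = 356, cy_1 = 288, r_1 = 16, x1_2 = 280, y1_2 = 88, x0_3 = 16, y0_3 = 256, x1_3 = 164, y1_3 = 336, x1_4 = 180, y1_4 = 380, x0_5 = 140, y0_5 = 72, x1_5 = 252, y1_5 = 140, x0_6 = 256, y0_6 = 144, x1_6 = 388, y1_6 = 240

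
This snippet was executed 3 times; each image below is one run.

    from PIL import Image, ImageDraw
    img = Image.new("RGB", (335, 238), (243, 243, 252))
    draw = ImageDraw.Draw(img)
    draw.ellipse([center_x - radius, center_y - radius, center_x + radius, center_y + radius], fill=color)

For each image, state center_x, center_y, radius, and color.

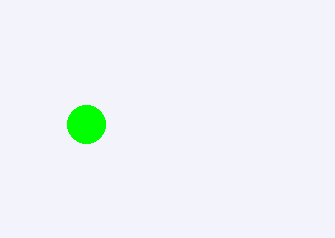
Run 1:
center_x = 86; center_y = 124; radius = 19; color = 'lime'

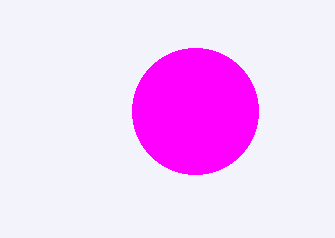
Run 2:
center_x = 195
center_y = 111
radius = 63
color = 'magenta'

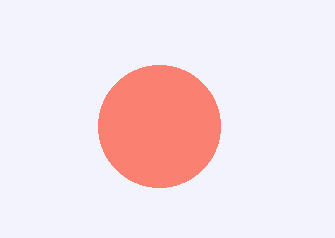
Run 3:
center_x = 159, center_y = 126, radius = 61, color = 'salmon'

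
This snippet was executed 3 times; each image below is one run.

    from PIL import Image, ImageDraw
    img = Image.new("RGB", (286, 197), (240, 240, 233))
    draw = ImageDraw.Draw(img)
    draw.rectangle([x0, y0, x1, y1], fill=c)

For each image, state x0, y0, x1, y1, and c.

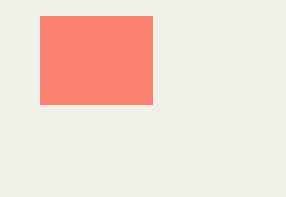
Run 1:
x0 = 40
y0 = 16
x1 = 152
y1 = 104
c = 'salmon'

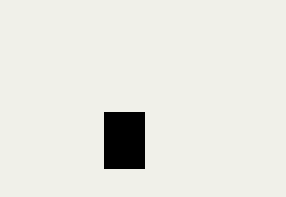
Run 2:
x0 = 104
y0 = 112
x1 = 144
y1 = 168
c = 'black'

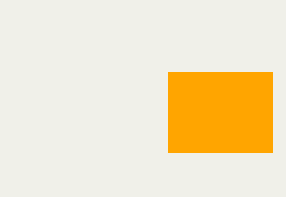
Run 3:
x0 = 168; y0 = 72; x1 = 272; y1 = 152; c = 'orange'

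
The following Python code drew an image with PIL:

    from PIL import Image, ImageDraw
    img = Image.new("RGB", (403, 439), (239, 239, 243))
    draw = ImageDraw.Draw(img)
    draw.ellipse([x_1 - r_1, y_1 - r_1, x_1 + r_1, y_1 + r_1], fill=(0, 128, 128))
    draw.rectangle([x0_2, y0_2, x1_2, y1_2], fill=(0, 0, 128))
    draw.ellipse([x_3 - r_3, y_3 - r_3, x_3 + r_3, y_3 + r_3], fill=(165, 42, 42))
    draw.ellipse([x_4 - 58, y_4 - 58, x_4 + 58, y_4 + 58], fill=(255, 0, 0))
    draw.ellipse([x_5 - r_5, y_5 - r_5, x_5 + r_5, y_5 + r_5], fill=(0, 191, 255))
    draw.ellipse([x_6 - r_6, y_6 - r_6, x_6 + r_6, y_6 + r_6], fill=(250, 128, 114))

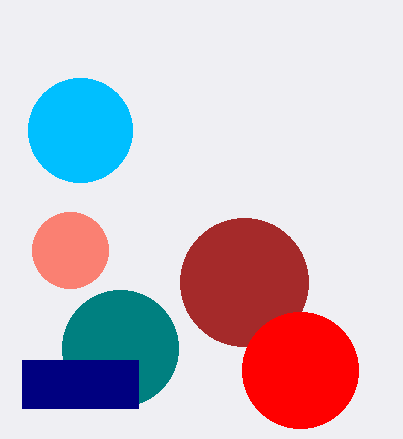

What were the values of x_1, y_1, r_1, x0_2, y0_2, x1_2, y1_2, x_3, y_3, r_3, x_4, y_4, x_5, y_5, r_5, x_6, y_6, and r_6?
x_1 = 120; y_1 = 348; r_1 = 58; x0_2 = 22; y0_2 = 360; x1_2 = 138; y1_2 = 408; x_3 = 244; y_3 = 282; r_3 = 64; x_4 = 300; y_4 = 370; x_5 = 80; y_5 = 130; r_5 = 52; x_6 = 70; y_6 = 250; r_6 = 38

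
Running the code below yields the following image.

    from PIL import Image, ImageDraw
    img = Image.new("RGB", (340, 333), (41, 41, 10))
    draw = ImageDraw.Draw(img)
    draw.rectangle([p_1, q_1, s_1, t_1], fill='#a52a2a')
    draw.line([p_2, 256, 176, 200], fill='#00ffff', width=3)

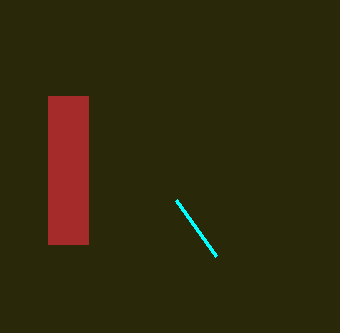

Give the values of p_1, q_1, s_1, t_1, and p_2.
p_1 = 48
q_1 = 96
s_1 = 88
t_1 = 244
p_2 = 216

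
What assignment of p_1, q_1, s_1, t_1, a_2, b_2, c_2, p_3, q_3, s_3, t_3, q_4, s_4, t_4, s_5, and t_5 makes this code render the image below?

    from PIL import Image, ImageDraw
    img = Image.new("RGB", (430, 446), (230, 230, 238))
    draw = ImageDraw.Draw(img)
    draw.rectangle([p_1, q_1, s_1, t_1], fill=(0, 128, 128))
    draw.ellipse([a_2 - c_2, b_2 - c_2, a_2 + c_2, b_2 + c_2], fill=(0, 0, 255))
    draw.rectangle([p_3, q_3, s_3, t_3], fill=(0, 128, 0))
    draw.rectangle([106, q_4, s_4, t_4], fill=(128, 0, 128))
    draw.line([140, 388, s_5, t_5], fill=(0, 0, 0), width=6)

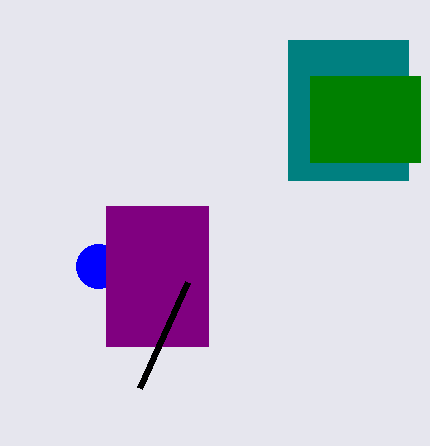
p_1 = 288; q_1 = 40; s_1 = 408; t_1 = 180; a_2 = 98; b_2 = 266; c_2 = 22; p_3 = 310; q_3 = 76; s_3 = 420; t_3 = 162; q_4 = 206; s_4 = 208; t_4 = 346; s_5 = 188; t_5 = 282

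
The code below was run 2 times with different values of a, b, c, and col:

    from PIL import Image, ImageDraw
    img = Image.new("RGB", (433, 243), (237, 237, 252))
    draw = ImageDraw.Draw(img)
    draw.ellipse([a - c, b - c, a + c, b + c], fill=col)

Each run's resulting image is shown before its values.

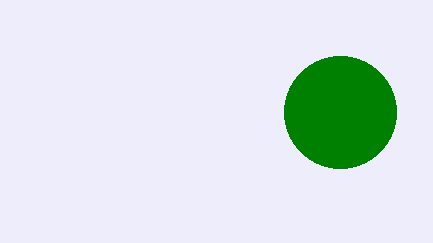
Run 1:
a = 340
b = 112
c = 56
col = 'green'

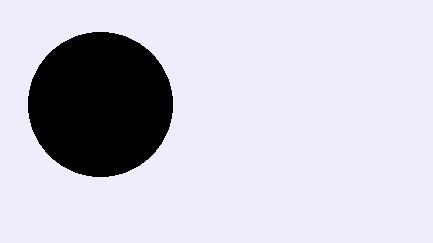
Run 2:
a = 100
b = 104
c = 72
col = 'black'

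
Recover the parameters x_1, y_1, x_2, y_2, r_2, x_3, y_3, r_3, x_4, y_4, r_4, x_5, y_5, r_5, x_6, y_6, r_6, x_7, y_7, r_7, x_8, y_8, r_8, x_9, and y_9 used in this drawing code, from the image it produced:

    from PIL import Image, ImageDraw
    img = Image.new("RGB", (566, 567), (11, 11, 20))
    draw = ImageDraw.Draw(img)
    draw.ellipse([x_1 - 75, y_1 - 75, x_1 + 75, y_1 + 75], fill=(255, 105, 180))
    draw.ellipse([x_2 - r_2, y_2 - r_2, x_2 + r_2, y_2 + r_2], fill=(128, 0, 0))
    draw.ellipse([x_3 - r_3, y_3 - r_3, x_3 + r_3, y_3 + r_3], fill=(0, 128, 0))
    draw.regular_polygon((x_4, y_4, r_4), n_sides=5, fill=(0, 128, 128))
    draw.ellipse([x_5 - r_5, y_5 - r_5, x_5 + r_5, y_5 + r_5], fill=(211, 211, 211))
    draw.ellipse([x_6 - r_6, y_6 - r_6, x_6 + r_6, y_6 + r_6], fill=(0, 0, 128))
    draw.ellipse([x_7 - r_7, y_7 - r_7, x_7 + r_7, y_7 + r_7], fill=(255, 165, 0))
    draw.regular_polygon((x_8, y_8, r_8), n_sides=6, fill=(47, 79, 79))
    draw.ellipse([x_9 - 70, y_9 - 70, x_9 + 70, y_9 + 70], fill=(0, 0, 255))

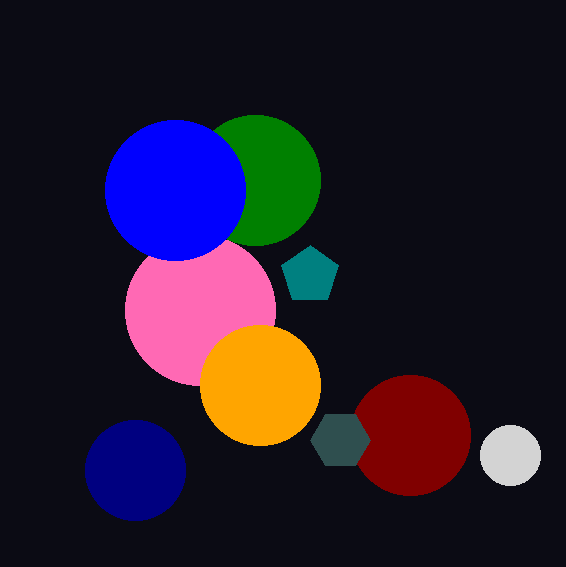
x_1 = 200
y_1 = 310
x_2 = 410
y_2 = 435
r_2 = 60
x_3 = 255
y_3 = 180
r_3 = 65
x_4 = 310
y_4 = 275
r_4 = 30
x_5 = 510
y_5 = 455
r_5 = 30
x_6 = 135
y_6 = 470
r_6 = 50
x_7 = 260
y_7 = 385
r_7 = 60
x_8 = 340
y_8 = 440
r_8 = 30
x_9 = 175
y_9 = 190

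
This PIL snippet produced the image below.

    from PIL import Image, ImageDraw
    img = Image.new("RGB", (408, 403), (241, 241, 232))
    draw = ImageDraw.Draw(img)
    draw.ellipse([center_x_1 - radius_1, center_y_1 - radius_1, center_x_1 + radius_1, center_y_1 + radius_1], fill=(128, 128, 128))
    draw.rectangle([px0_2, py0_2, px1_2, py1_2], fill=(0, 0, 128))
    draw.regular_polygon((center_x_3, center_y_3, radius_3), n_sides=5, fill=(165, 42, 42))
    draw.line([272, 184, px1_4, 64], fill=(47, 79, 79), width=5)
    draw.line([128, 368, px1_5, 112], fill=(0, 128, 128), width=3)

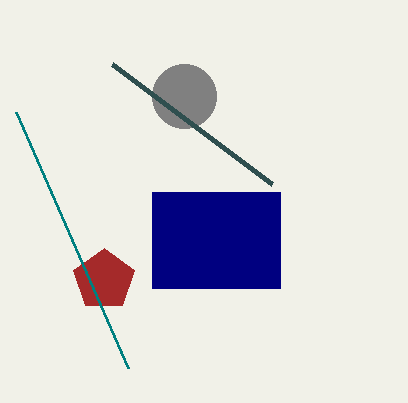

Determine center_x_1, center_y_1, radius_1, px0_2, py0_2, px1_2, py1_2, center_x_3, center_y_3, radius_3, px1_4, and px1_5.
center_x_1 = 184
center_y_1 = 96
radius_1 = 32
px0_2 = 152
py0_2 = 192
px1_2 = 280
py1_2 = 288
center_x_3 = 104
center_y_3 = 280
radius_3 = 32
px1_4 = 112
px1_5 = 16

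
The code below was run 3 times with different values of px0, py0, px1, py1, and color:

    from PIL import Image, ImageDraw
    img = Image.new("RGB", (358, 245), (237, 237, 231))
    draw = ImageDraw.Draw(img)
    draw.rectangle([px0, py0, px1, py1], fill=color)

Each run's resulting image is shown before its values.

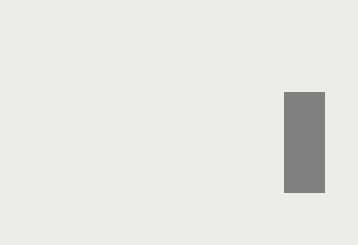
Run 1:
px0 = 284, py0 = 92, px1 = 324, py1 = 192, color = 'gray'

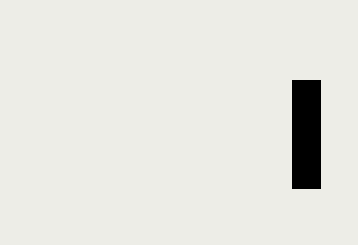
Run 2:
px0 = 292; py0 = 80; px1 = 320; py1 = 188; color = 'black'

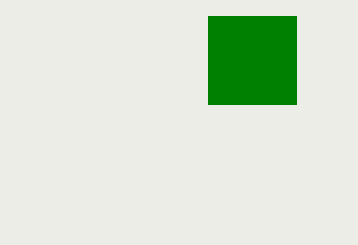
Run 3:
px0 = 208, py0 = 16, px1 = 296, py1 = 104, color = 'green'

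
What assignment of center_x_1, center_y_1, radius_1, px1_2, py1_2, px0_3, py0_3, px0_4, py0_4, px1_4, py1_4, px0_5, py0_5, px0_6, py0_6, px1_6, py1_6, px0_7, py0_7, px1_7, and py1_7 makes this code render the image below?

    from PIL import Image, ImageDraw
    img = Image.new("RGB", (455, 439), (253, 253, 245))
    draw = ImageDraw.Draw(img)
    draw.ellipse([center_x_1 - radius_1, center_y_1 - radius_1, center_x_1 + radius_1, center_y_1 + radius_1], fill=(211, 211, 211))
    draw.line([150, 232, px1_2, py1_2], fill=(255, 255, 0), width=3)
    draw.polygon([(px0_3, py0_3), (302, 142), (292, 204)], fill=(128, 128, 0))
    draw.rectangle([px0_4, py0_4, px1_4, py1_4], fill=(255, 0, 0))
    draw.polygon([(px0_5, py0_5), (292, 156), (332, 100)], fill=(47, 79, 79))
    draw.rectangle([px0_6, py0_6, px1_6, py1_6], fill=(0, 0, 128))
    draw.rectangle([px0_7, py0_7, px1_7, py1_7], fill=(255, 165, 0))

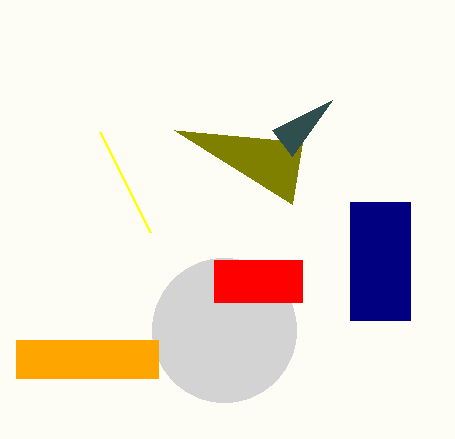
center_x_1 = 224; center_y_1 = 330; radius_1 = 72; px1_2 = 100; py1_2 = 132; px0_3 = 174; py0_3 = 130; px0_4 = 214; py0_4 = 260; px1_4 = 302; py1_4 = 302; px0_5 = 272; py0_5 = 130; px0_6 = 350; py0_6 = 202; px1_6 = 410; py1_6 = 320; px0_7 = 16; py0_7 = 340; px1_7 = 158; py1_7 = 378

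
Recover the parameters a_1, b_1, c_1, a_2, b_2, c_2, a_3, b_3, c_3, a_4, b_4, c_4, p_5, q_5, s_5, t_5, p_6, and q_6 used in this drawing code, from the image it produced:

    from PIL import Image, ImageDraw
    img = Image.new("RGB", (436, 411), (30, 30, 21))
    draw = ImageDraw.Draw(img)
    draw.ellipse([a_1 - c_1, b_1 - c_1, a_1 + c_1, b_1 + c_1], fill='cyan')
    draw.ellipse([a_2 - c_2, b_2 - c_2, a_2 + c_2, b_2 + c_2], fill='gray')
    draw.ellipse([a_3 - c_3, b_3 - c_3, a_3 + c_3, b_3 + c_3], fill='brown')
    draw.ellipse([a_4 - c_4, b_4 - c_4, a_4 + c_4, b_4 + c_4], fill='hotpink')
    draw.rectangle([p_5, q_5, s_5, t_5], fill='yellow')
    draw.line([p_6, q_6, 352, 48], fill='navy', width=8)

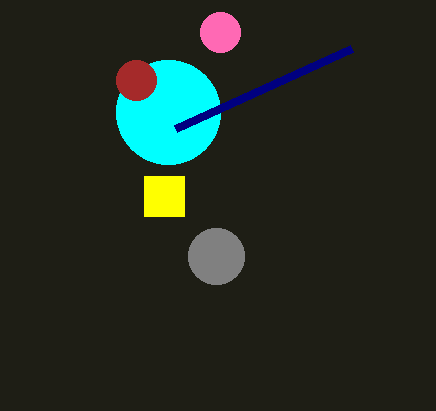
a_1 = 168, b_1 = 112, c_1 = 52, a_2 = 216, b_2 = 256, c_2 = 28, a_3 = 136, b_3 = 80, c_3 = 20, a_4 = 220, b_4 = 32, c_4 = 20, p_5 = 144, q_5 = 176, s_5 = 184, t_5 = 216, p_6 = 176, q_6 = 128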